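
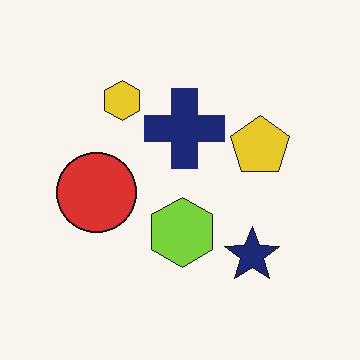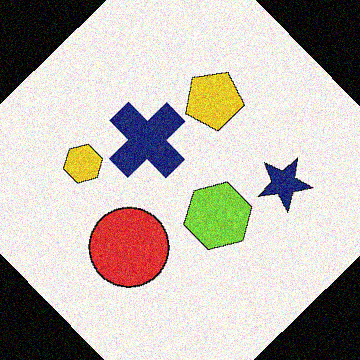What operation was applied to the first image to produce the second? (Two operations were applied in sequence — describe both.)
The transformation is: rotated counter-clockwise by a large amount — several tens of degrees, then degraded with visible gaussian noise.

Every shape is tilted by the same angle and the image corners show triangular fill wedges — a whole-image rotation by a non-right angle. Random speckle covers the whole image, including the flat background.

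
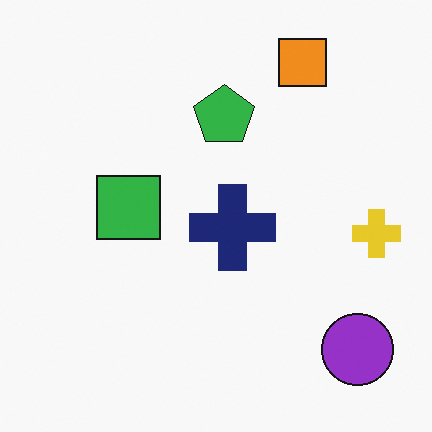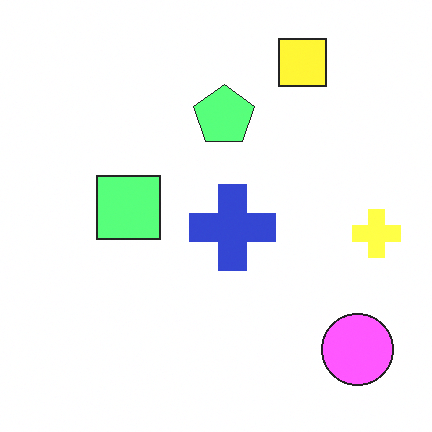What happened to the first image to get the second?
The image was substantially brightened.

Every pixel — background and shapes alike — is uniformly brightened.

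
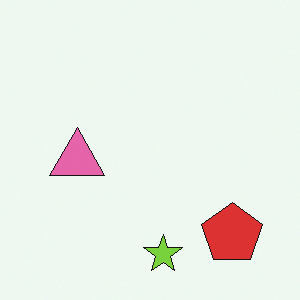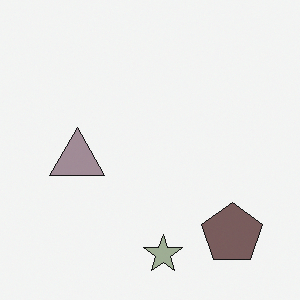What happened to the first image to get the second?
This is the original image heavily desaturated.

All colors are more muted and greyish — a global saturation change.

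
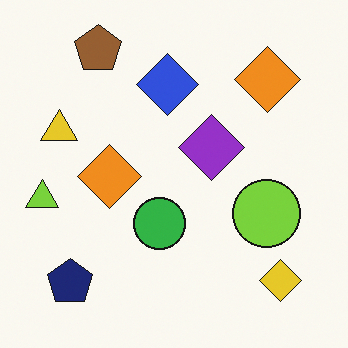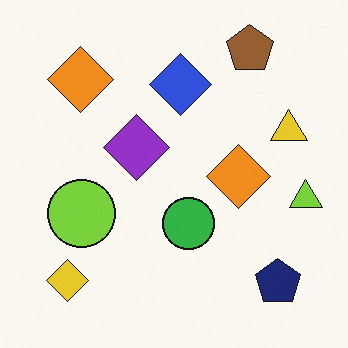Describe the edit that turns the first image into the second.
This is the original image flipped horizontally (left ↔ right).

The lime triangle is in the left of the first image and the right of the second — shapes on opposite sides of the vertical midline have swapped in a mirror flip.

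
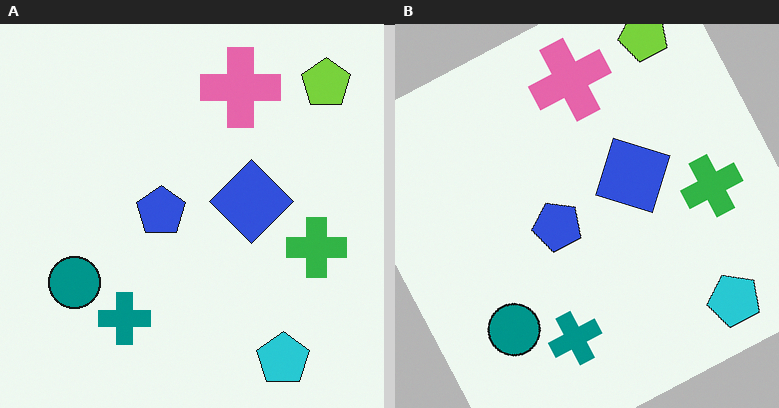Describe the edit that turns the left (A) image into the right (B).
The transformation is: rotated counter-clockwise by a clearly visible amount.

Every shape is tilted by the same angle and the image corners show triangular fill wedges — a whole-image rotation by a non-right angle.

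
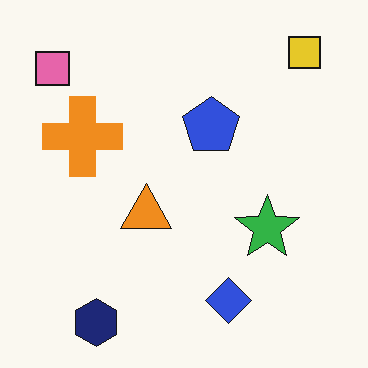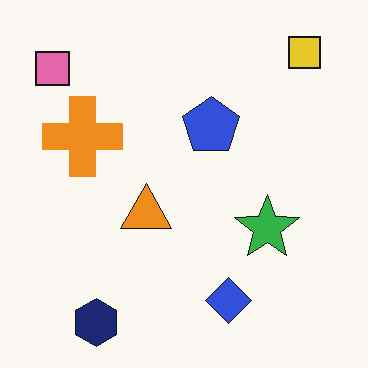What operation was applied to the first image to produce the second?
The transformation is: given moderate JPEG compression.

Blocky 8×8 compression artifacts appear around shape edges and the flat background shows ringing — characteristic JPEG degradation.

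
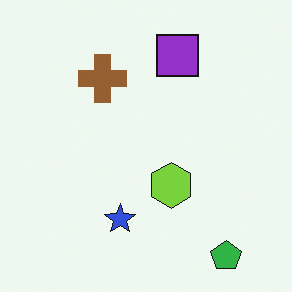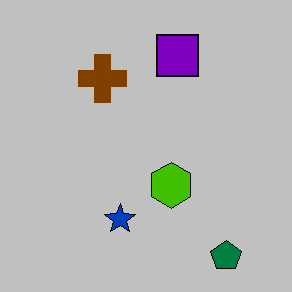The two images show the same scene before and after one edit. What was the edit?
The image was aggressively posterized.

Each flat color has snapped to a coarser quantized level — most visibly, the near-white background has dropped to a flat grey.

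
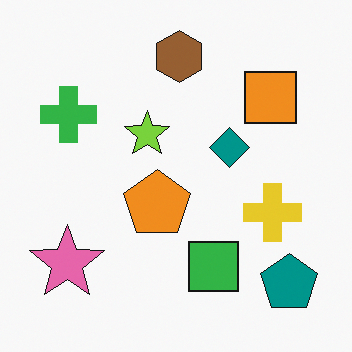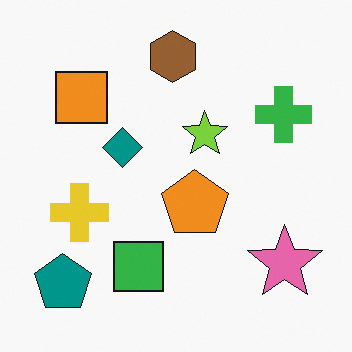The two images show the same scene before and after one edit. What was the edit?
It was flipped horizontally (left ↔ right).

The teal pentagon is in the bottom-right of the first image and the bottom-left of the second — shapes on opposite sides of the vertical midline have swapped in a mirror flip.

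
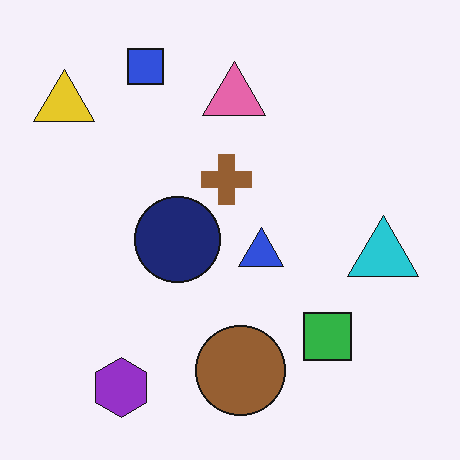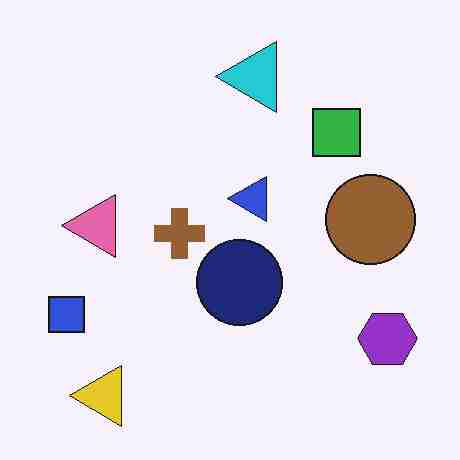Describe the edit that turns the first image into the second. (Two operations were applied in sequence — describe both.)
The image was rotated 90° counter-clockwise, then degraded with heavy JPEG compression.

The yellow triangle sits in the top-left of the first image and the bottom-left of the second — consistent with a whole-image 90° counter-clockwise rotation. Blocky 8×8 compression artifacts appear around shape edges and the flat background shows ringing — characteristic JPEG degradation.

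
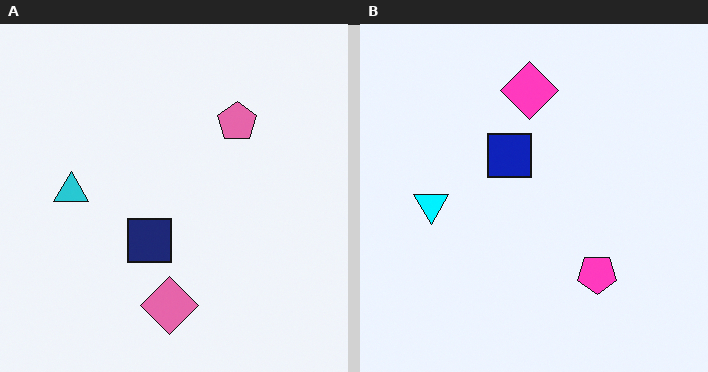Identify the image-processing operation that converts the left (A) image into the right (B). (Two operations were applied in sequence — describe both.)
The image was flipped vertically (top ↔ bottom), then heavily oversaturated.

The pink diamond is in the bottom of the left (A) image and the top of the right (B) — shapes on opposite sides of the horizontal midline have swapped in a mirror flip. All colors are more vivid — a global saturation change.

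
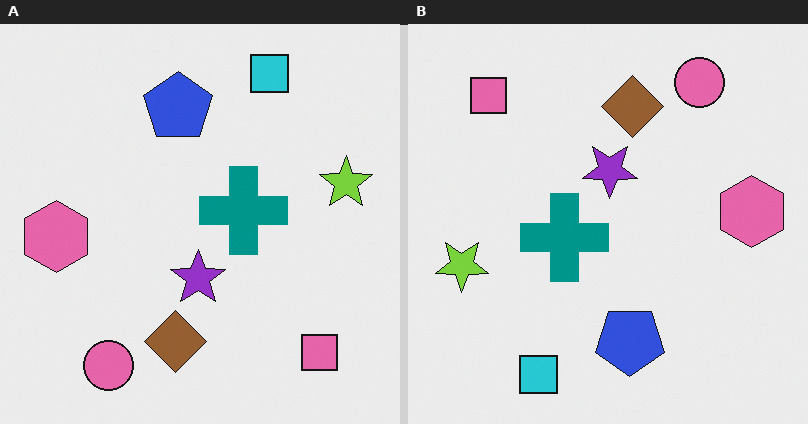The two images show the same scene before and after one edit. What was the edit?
It was rotated 180°.

The pink square sits in the bottom-right of the left (A) image and the top-left of the right (B) — consistent with a whole-image 180° rotation.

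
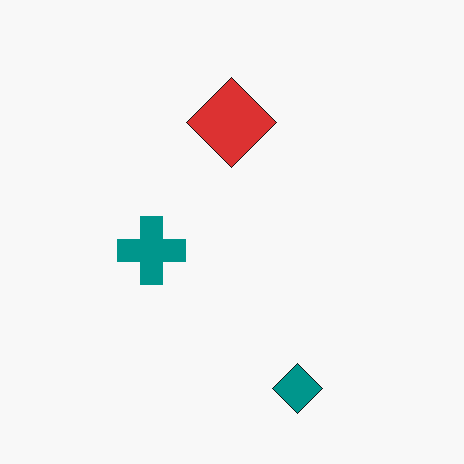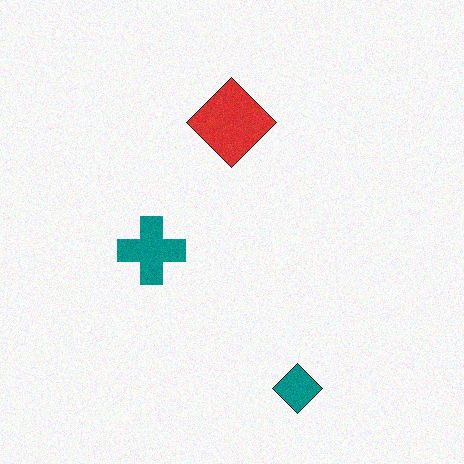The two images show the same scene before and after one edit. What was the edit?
The second image is the first degraded with subtle gaussian noise.

Random speckle covers the whole image, including the flat background.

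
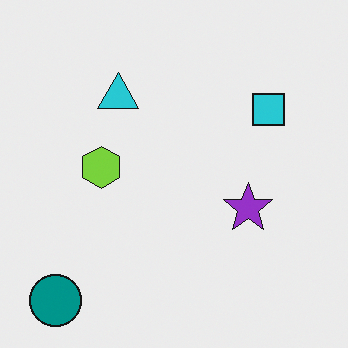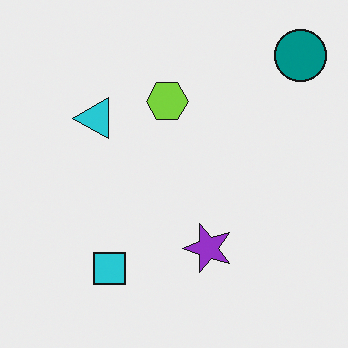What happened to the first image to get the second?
It was transposed (reflected across the top-left ↔ bottom-right diagonal).

Shapes have swapped their row and column positions — what was in the top-right is now in the bottom-left — a diagonal reflection.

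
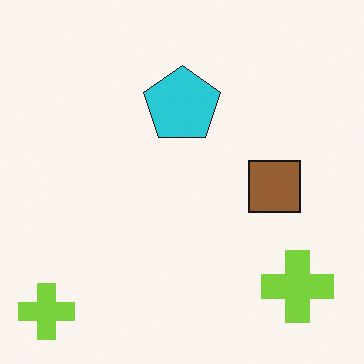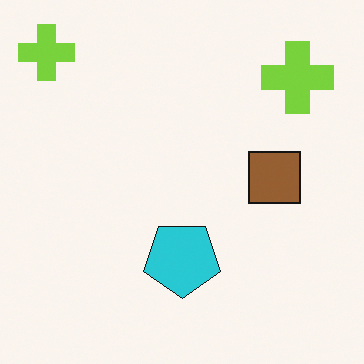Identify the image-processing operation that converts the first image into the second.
The second image is the first flipped vertically (top ↔ bottom).

The cyan pentagon is in the top of the first image and the bottom of the second — shapes on opposite sides of the horizontal midline have swapped in a mirror flip.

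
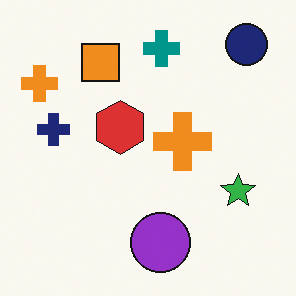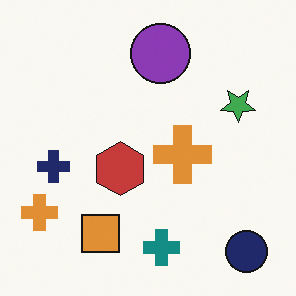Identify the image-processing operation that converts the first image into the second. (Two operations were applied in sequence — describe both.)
The image was flipped vertically (top ↔ bottom), then slightly desaturated.

The navy circle is in the top-right of the first image and the bottom-right of the second — shapes on opposite sides of the horizontal midline have swapped in a mirror flip. All colors are more muted and greyish — a global saturation change.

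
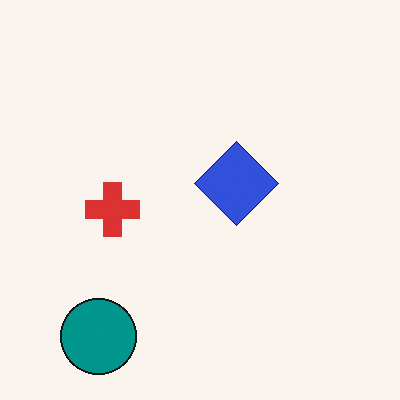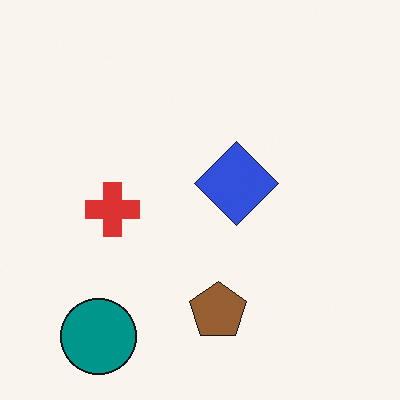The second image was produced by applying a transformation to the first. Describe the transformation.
The image was overlaid with an additional brown pentagon.

A brown pentagon appears in the second image that is absent from the first.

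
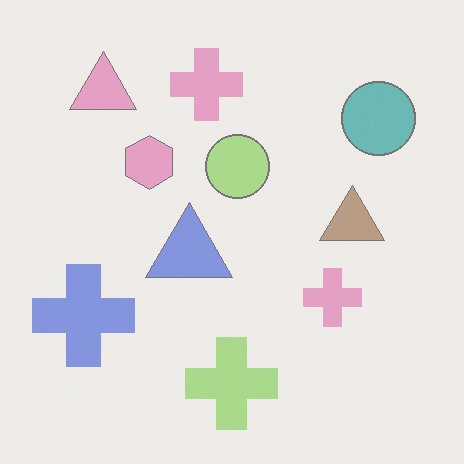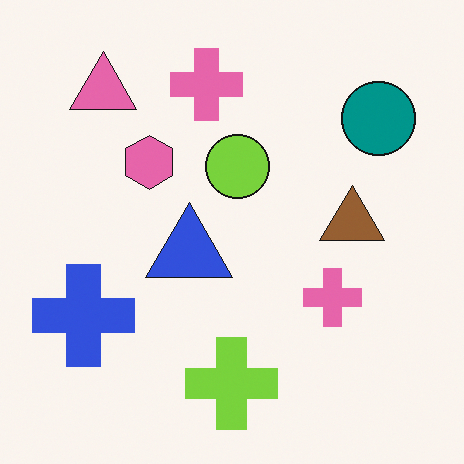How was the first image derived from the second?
Washed out (contrast reduced).

Tones are pushed toward mid-grey across the whole image — a global contrast change.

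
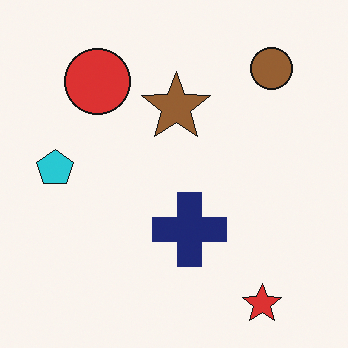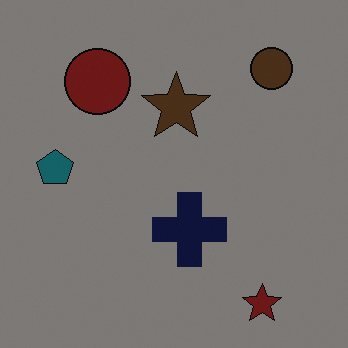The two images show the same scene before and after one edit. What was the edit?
It was substantially darkened.

Every pixel — background and shapes alike — is uniformly darkened.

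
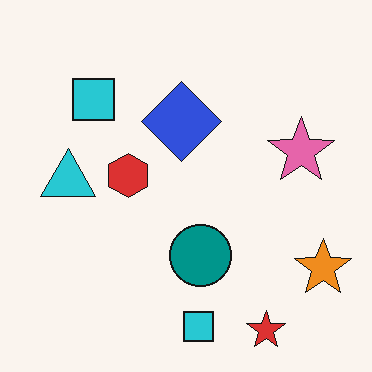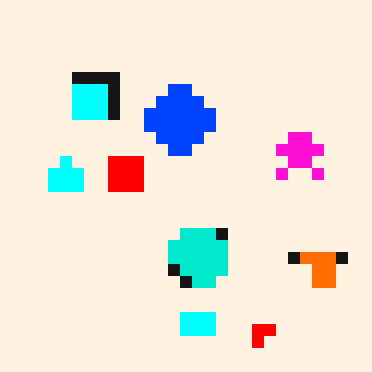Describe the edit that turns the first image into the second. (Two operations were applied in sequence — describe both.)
The transformation is: made much more vivid (saturation change), then coarsely pixelated.

All colors are more vivid — a global saturation change. Shapes are reduced to large square blocks; fine edges and outlines are lost — a downscale-then-upscale (mosaic) effect.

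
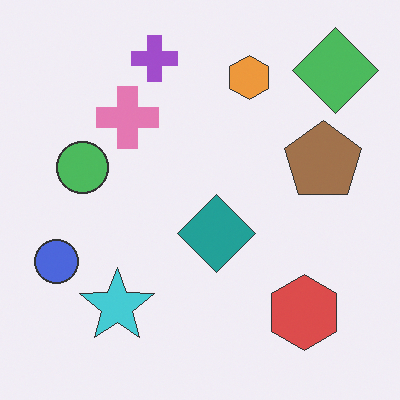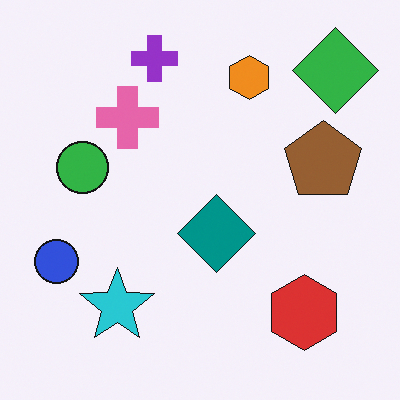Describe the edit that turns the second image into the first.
It was given slightly reduced contrast.

Tones are pushed toward mid-grey across the whole image — a global contrast change.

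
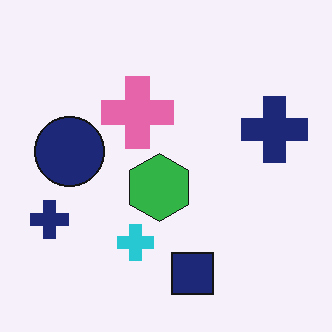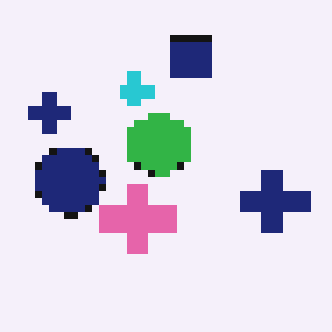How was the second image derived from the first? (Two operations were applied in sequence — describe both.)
This is the original image flipped vertically (top ↔ bottom), then pixelated into visible square blocks.

The navy square is in the bottom of the first image and the top of the second — shapes on opposite sides of the horizontal midline have swapped in a mirror flip. Shapes are reduced to large square blocks; fine edges and outlines are lost — a downscale-then-upscale (mosaic) effect.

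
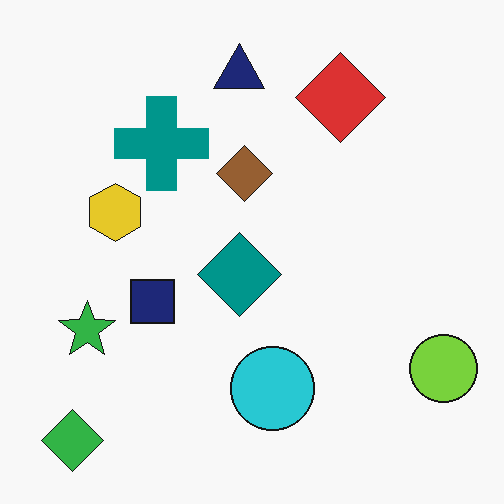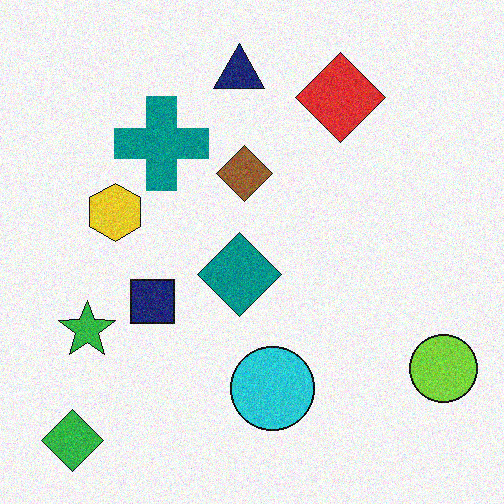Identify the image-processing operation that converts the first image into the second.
The second image is the first degraded with visible gaussian noise.

Random speckle covers the whole image, including the flat background.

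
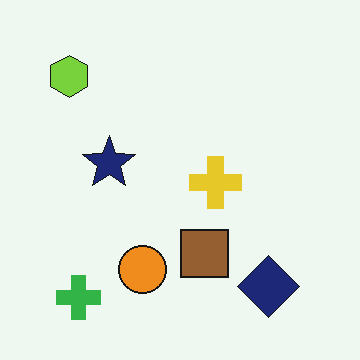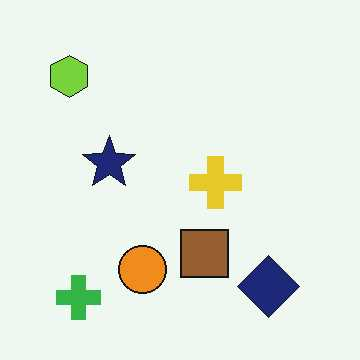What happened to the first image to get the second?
The second image is the first JPEG-compressed with visible artifacts.

Blocky 8×8 compression artifacts appear around shape edges and the flat background shows ringing — characteristic JPEG degradation.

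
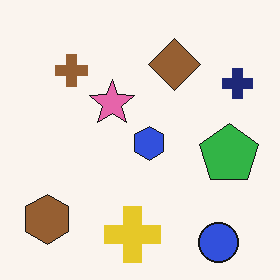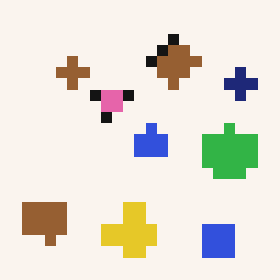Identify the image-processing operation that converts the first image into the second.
Coarsely pixelated.

Shapes are reduced to large square blocks; fine edges and outlines are lost — a downscale-then-upscale (mosaic) effect.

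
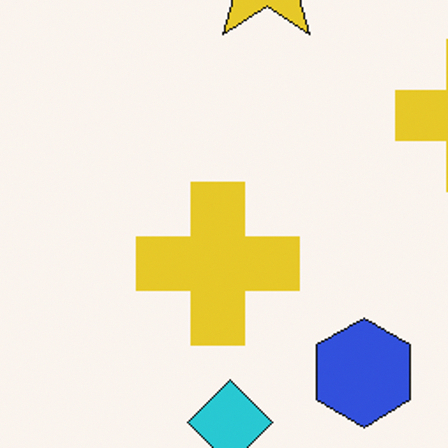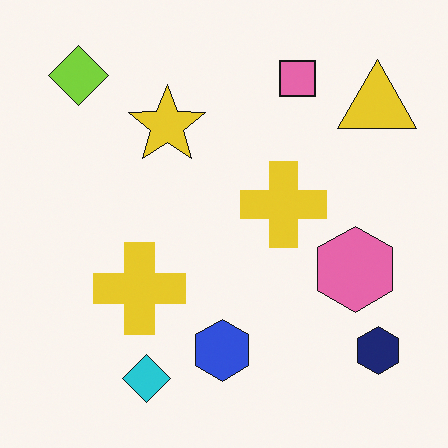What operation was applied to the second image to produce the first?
This is the original image cropped to a noticeably smaller region and rescaled.

The visible shapes are larger and the field of view is narrower; shapes near the original edges may be partly or wholly outside the frame — a crop-and-rescale.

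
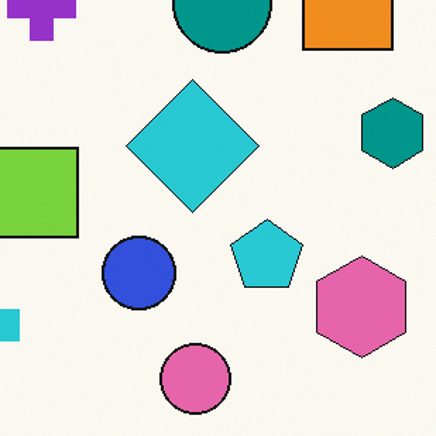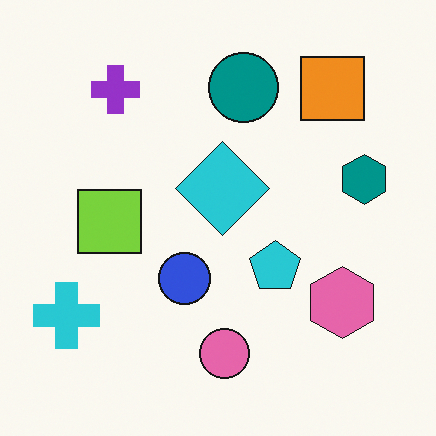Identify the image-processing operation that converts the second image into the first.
This is the original image cropped to a modestly smaller region and rescaled.

The visible shapes are larger and the field of view is narrower; shapes near the original edges may be partly or wholly outside the frame — a crop-and-rescale.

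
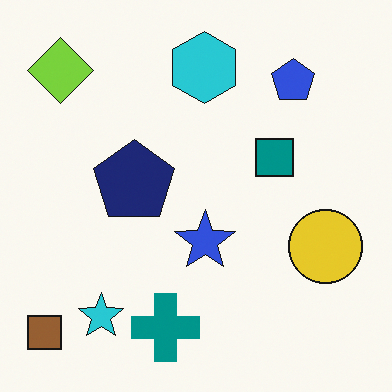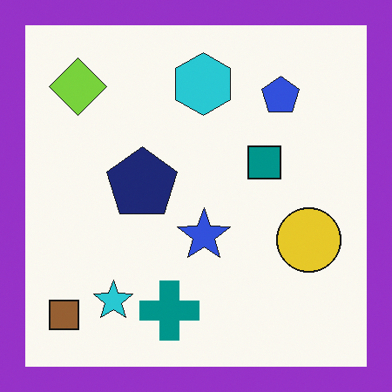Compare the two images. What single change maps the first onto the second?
Framed with a purple border.

A solid purple frame runs around the edge of the second image, with the content slightly shrunk inside it.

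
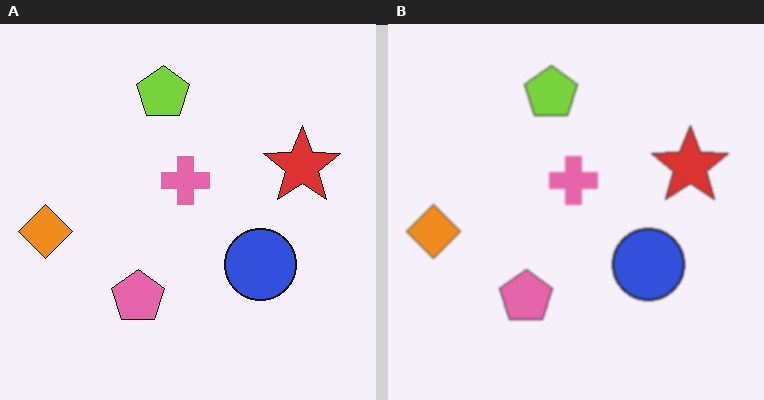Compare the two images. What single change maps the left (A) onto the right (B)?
It was lightly blurred.

Shape edges and outlines are uniformly softened across the whole image.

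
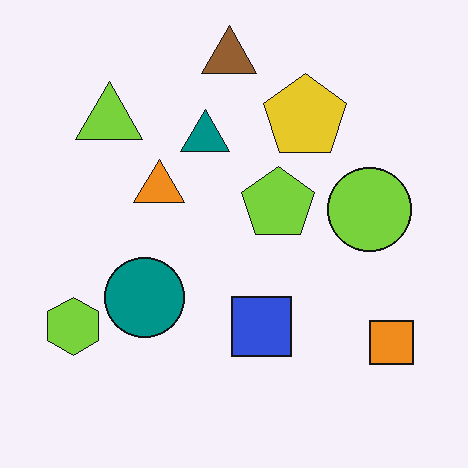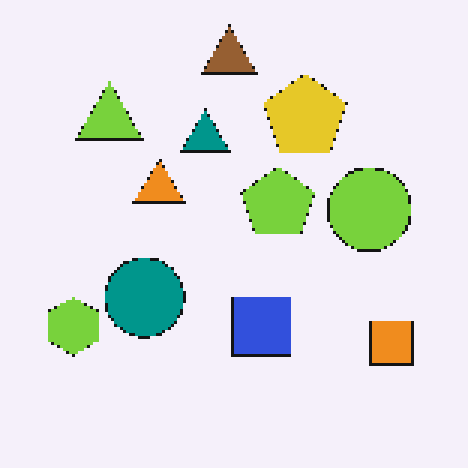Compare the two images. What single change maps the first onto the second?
Mildly pixelated.

Shapes are reduced to large square blocks; fine edges and outlines are lost — a downscale-then-upscale (mosaic) effect.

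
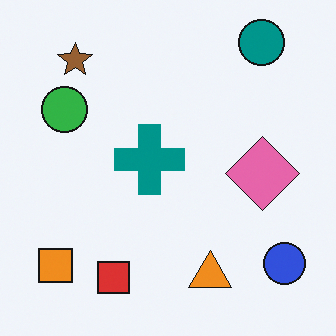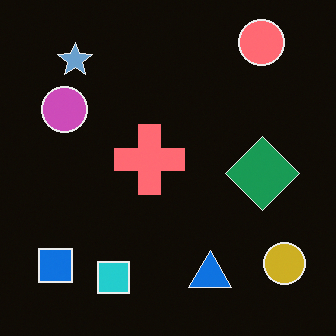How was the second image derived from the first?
This is the original image color-inverted (negative).

The light background has become dark and every shape's color is its complement — a photographic negative.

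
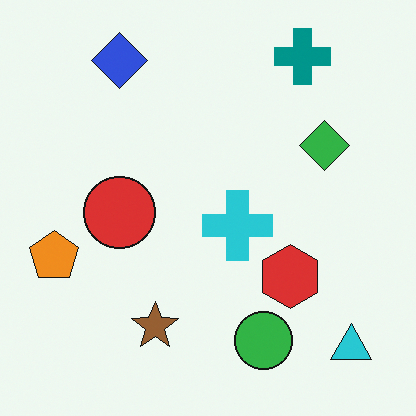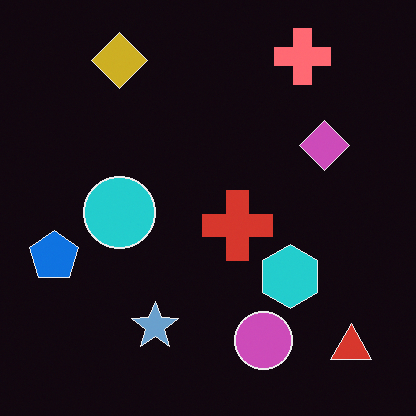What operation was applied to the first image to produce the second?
This is the original image color-inverted (negative).

The light background has become dark and every shape's color is its complement — a photographic negative.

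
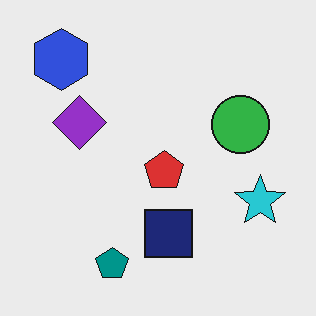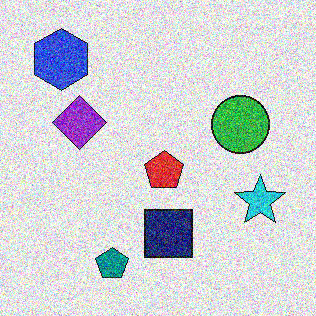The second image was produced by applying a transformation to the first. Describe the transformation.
The second image is the first degraded with strong gaussian noise.

Random speckle covers the whole image, including the flat background.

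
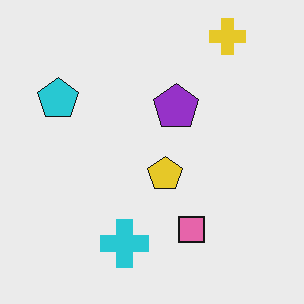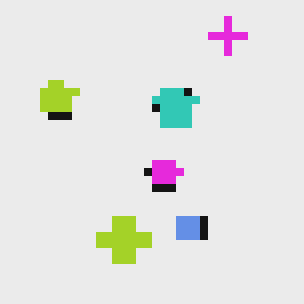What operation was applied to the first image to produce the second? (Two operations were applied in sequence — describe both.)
It was hue-shifted through roughly half the color wheel, then moderately pixelated.

Every shape's color has rotated by the same amount around the hue wheel — a uniform hue shift. Shapes are reduced to large square blocks; fine edges and outlines are lost — a downscale-then-upscale (mosaic) effect.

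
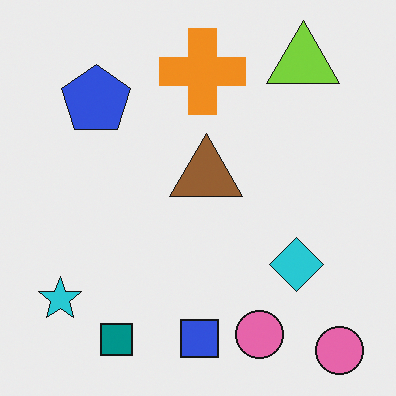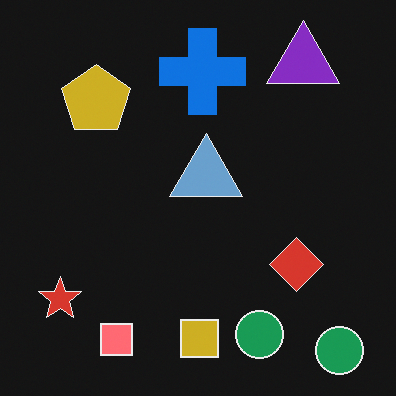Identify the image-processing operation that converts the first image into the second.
The image was color-inverted (negative).

The light background has become dark and every shape's color is its complement — a photographic negative.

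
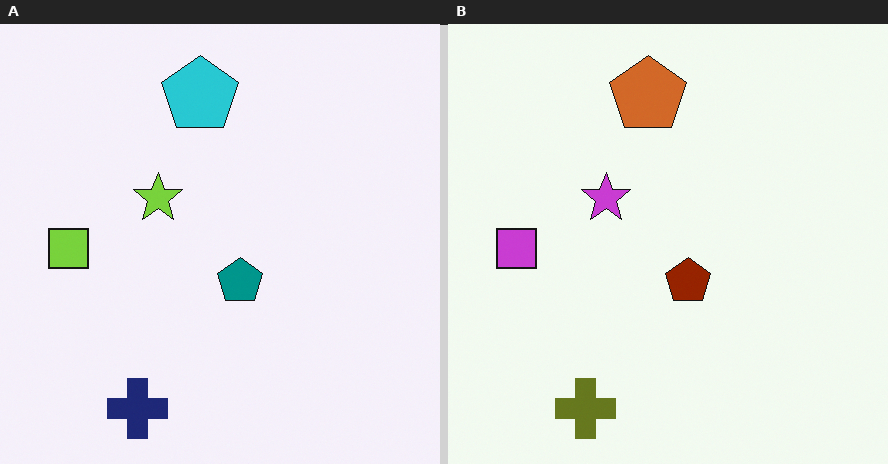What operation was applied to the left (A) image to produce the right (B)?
It was hue-shifted by a large amount.

Every shape's color has rotated by the same amount around the hue wheel — a uniform hue shift.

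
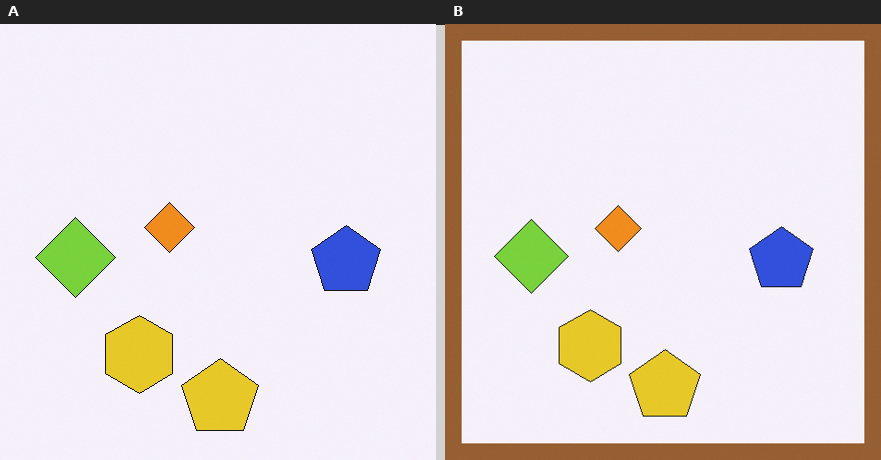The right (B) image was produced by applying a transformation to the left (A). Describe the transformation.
The image was framed with a brown border.

A solid brown frame runs around the edge of the right (B) image, with the content slightly shrunk inside it.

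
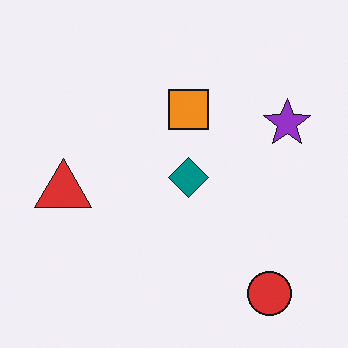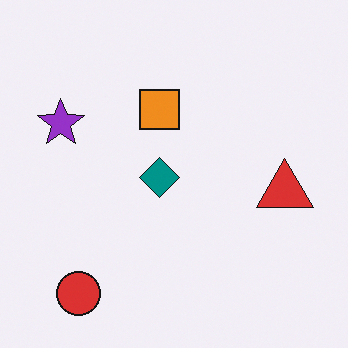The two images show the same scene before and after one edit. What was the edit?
The transformation is: flipped horizontally (left ↔ right).

The purple star is in the right of the first image and the left of the second — shapes on opposite sides of the vertical midline have swapped in a mirror flip.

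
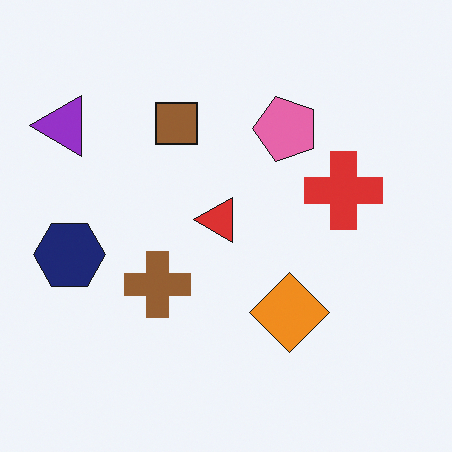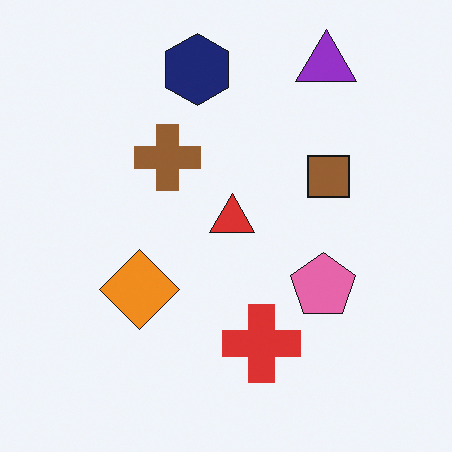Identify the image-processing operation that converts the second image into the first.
The image was rotated 90° counter-clockwise.

The purple triangle sits in the top-right of the second image and the top-left of the first — consistent with a whole-image 90° counter-clockwise rotation.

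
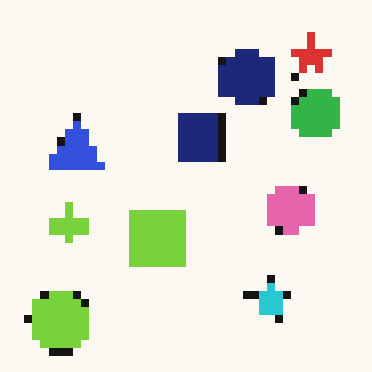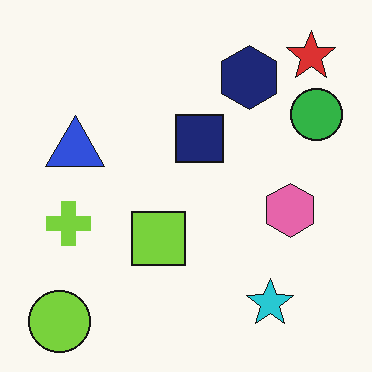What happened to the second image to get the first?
It was pixelated into visible square blocks.

Shapes are reduced to large square blocks; fine edges and outlines are lost — a downscale-then-upscale (mosaic) effect.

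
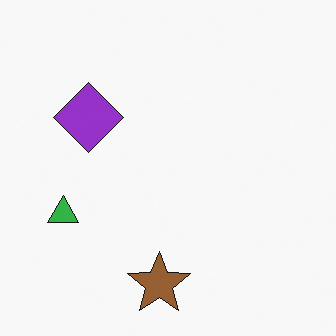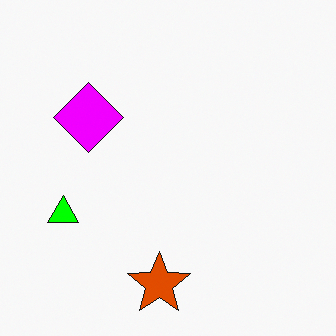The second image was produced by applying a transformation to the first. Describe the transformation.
This is the original image heavily oversaturated.

All colors are more vivid — a global saturation change.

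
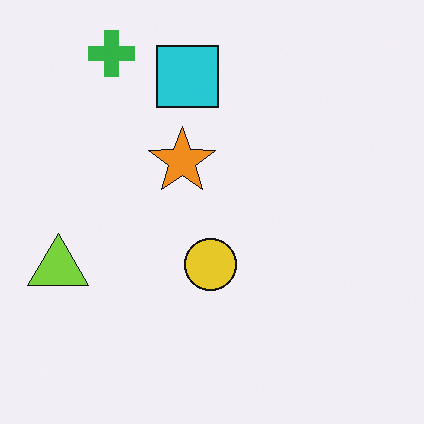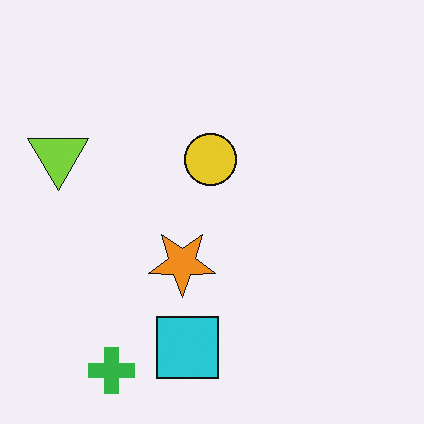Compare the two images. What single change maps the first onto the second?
The second image is the first flipped vertically (top ↔ bottom).

The green cross is in the top-left of the first image and the bottom-left of the second — shapes on opposite sides of the horizontal midline have swapped in a mirror flip.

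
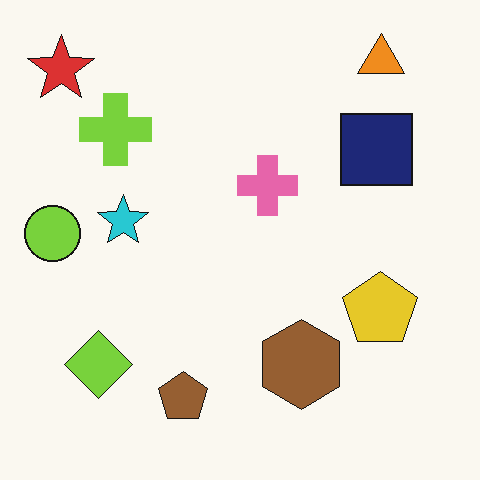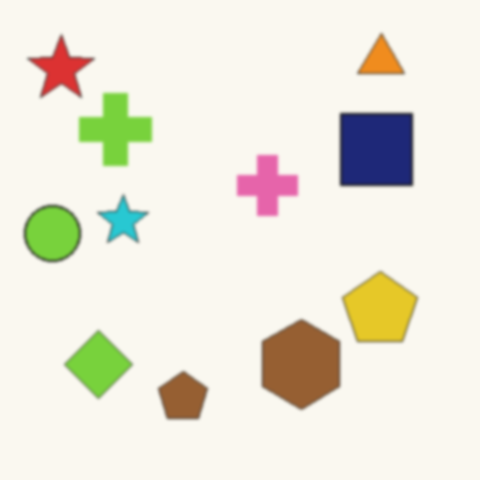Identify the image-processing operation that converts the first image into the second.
The image was given a subtle gaussian blur.

Shape edges and outlines are uniformly softened across the whole image.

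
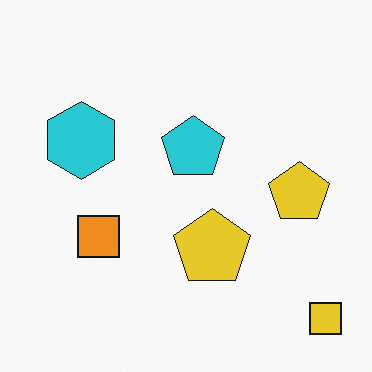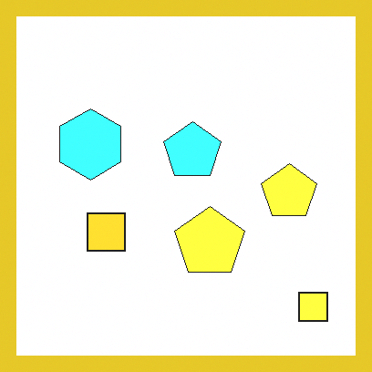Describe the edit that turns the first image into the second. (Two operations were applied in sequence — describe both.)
The second image is the first substantially brightened, then framed with a yellow border.

Every pixel — background and shapes alike — is uniformly brightened. A solid yellow frame runs around the edge of the second image, with the content slightly shrunk inside it.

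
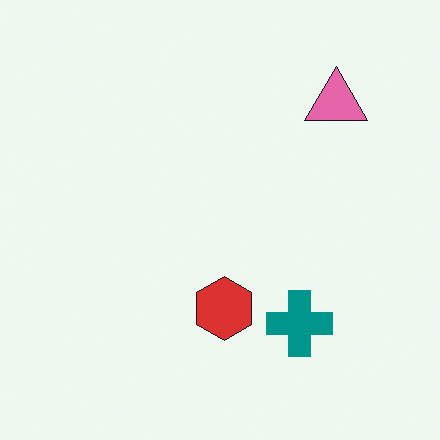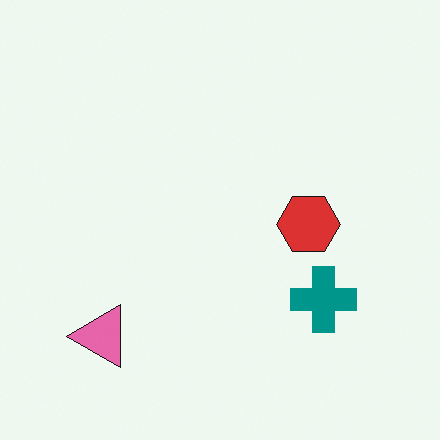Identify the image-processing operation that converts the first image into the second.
The image was transposed (reflected across the top-left ↔ bottom-right diagonal).

Shapes have swapped their row and column positions — what was in the top-right is now in the bottom-left — a diagonal reflection.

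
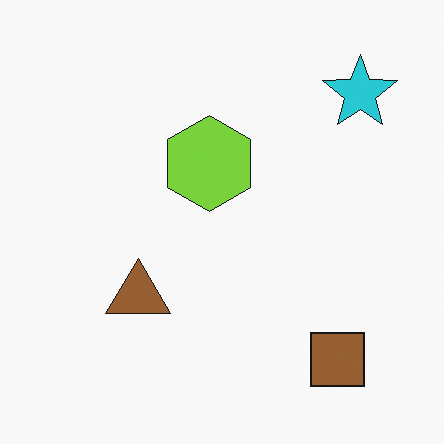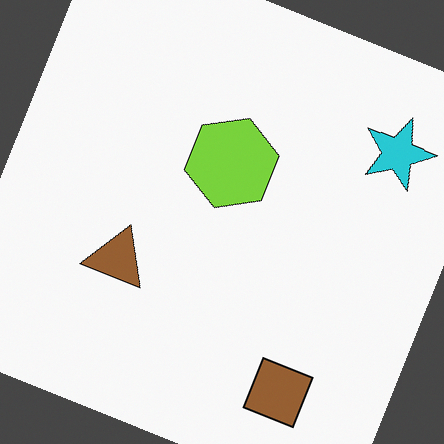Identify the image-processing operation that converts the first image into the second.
It was rotated clockwise by a clearly visible amount.

Every shape is tilted by the same angle and the image corners show triangular fill wedges — a whole-image rotation by a non-right angle.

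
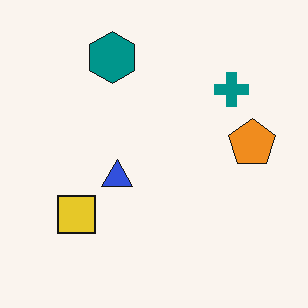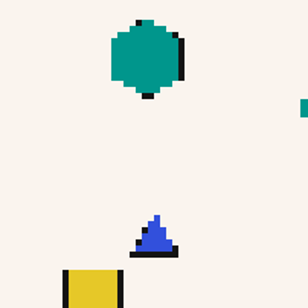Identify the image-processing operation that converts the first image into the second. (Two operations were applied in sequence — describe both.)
Lightly pixelated (a mild mosaic effect), then cropped to a modestly smaller region and rescaled.

Shapes are reduced to large square blocks; fine edges and outlines are lost — a downscale-then-upscale (mosaic) effect. The visible shapes are larger and the field of view is narrower; shapes near the original edges may be partly or wholly outside the frame — a crop-and-rescale.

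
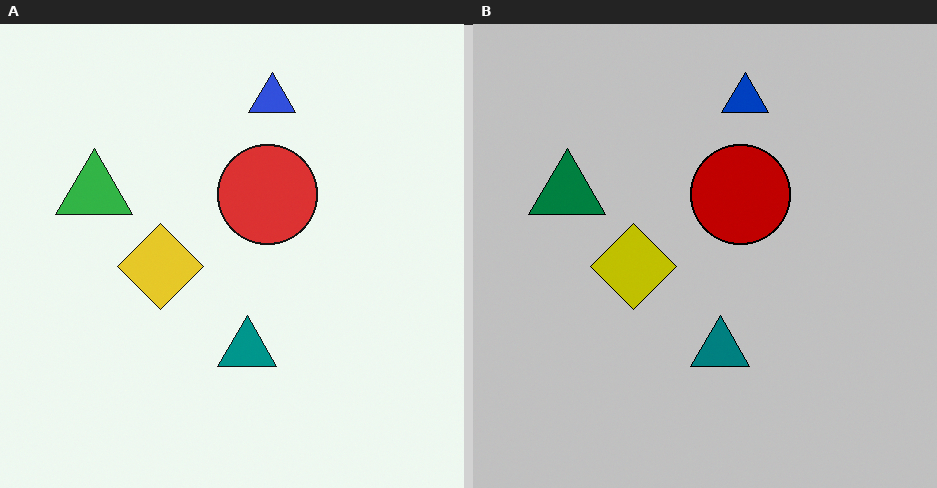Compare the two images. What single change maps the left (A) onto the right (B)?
It was heavily posterized to just a handful of flat colors.

Each flat color has snapped to a coarser quantized level — most visibly, the near-white background has dropped to a flat grey.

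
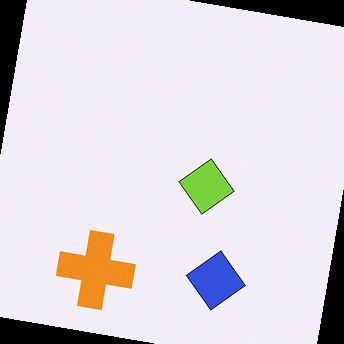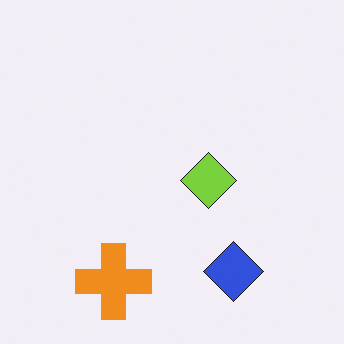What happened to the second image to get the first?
The first image is the second rotated clockwise by a small amount.

Every shape is tilted by the same angle and the image corners show triangular fill wedges — a whole-image rotation by a non-right angle.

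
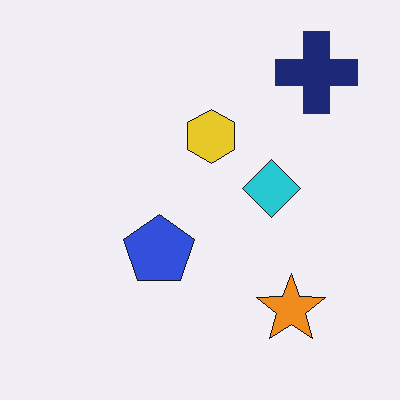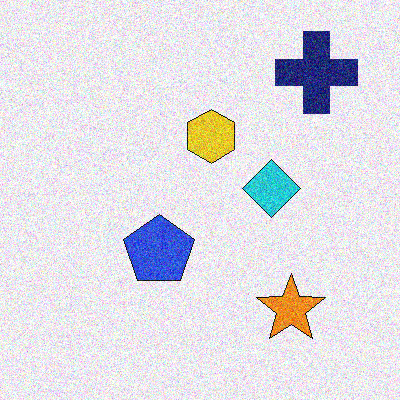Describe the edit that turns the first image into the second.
The transformation is: degraded with visible gaussian noise.

Random speckle covers the whole image, including the flat background.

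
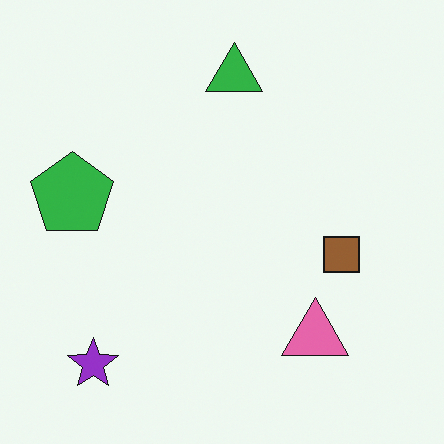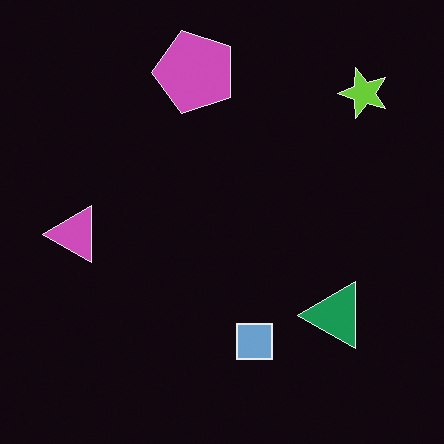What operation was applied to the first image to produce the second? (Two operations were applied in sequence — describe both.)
The transformation is: color-inverted (negative), then transposed (reflected across the top-left ↔ bottom-right diagonal).

The light background has become dark and every shape's color is its complement — a photographic negative. Shapes have swapped their row and column positions — what was in the top-right is now in the bottom-left — a diagonal reflection.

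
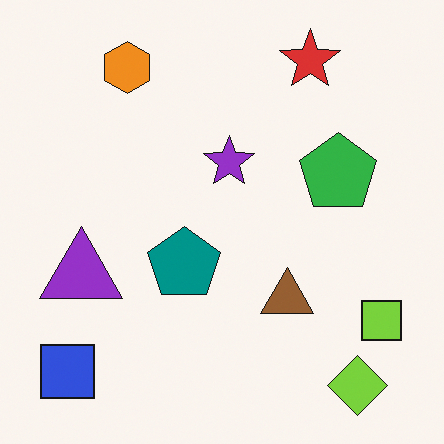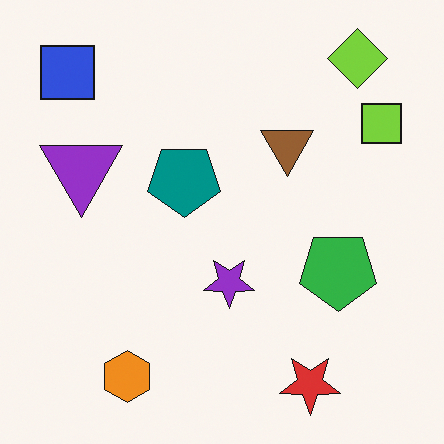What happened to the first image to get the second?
The image was flipped vertically (top ↔ bottom).

The lime diamond is in the bottom-right of the first image and the top-right of the second — shapes on opposite sides of the horizontal midline have swapped in a mirror flip.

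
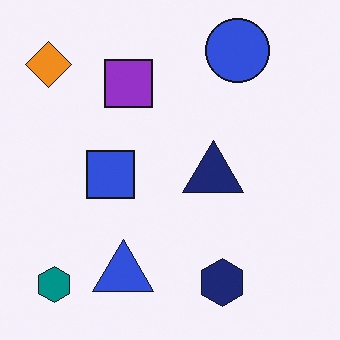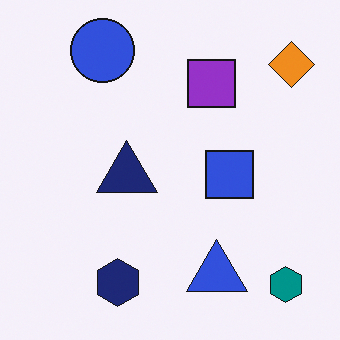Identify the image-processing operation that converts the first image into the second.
The transformation is: flipped horizontally (left ↔ right).

The orange diamond is in the top-left of the first image and the top-right of the second — shapes on opposite sides of the vertical midline have swapped in a mirror flip.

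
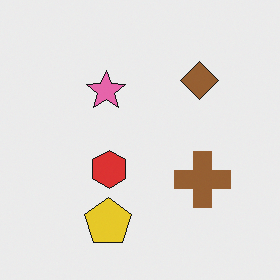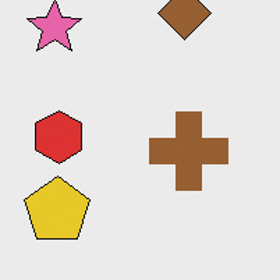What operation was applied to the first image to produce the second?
Cropped to a modestly smaller region and rescaled.

The visible shapes are larger and the field of view is narrower; shapes near the original edges may be partly or wholly outside the frame — a crop-and-rescale.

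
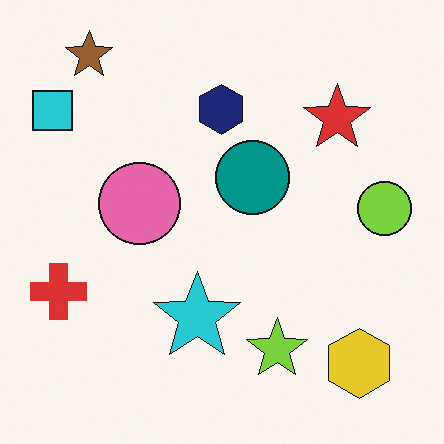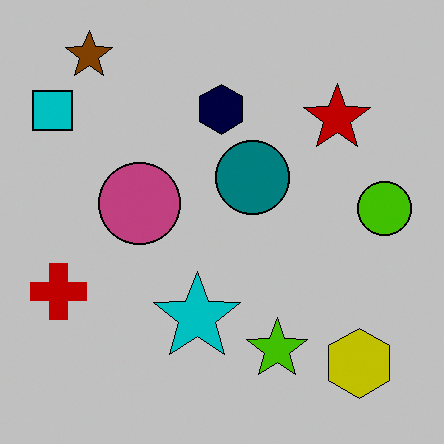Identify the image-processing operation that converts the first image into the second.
The second image is the first heavily posterized to just a handful of flat colors.

Each flat color has snapped to a coarser quantized level — most visibly, the near-white background has dropped to a flat grey.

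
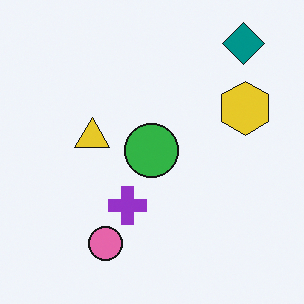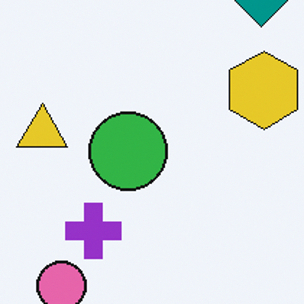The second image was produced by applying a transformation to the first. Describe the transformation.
Cropped to a modestly smaller region and rescaled.

The visible shapes are larger and the field of view is narrower; shapes near the original edges may be partly or wholly outside the frame — a crop-and-rescale.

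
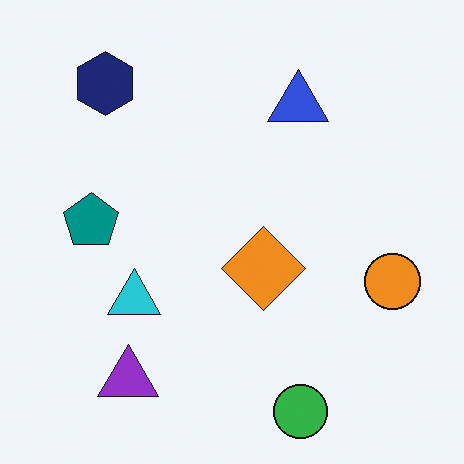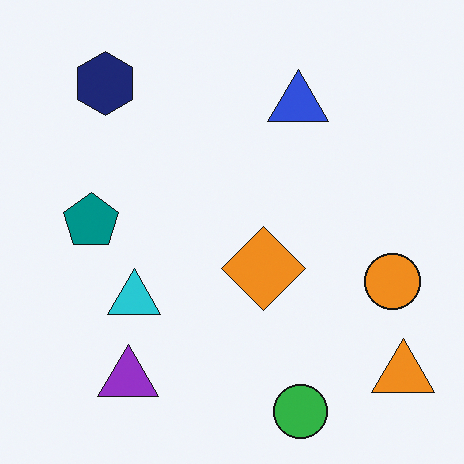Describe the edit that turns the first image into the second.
The transformation is: overlaid with an additional orange triangle.

An orange triangle appears in the second image that is absent from the first.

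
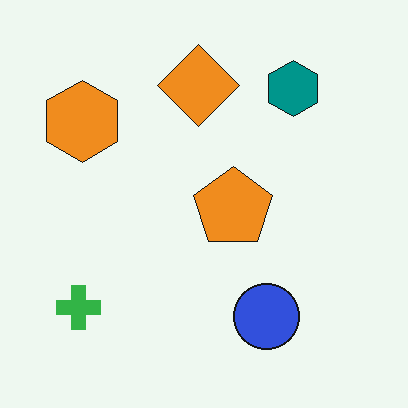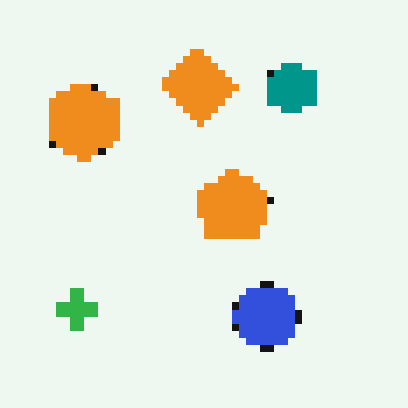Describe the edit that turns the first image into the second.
It was moderately pixelated.

Shapes are reduced to large square blocks; fine edges and outlines are lost — a downscale-then-upscale (mosaic) effect.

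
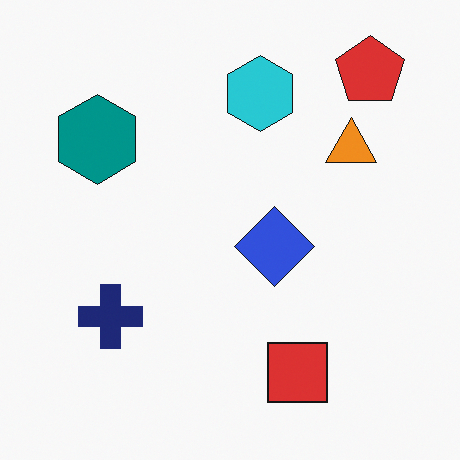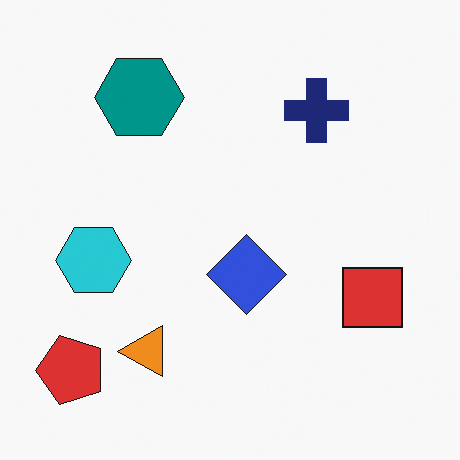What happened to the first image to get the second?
The image was transposed (reflected across the top-left ↔ bottom-right diagonal).

Shapes have swapped their row and column positions — what was in the top-right is now in the bottom-left — a diagonal reflection.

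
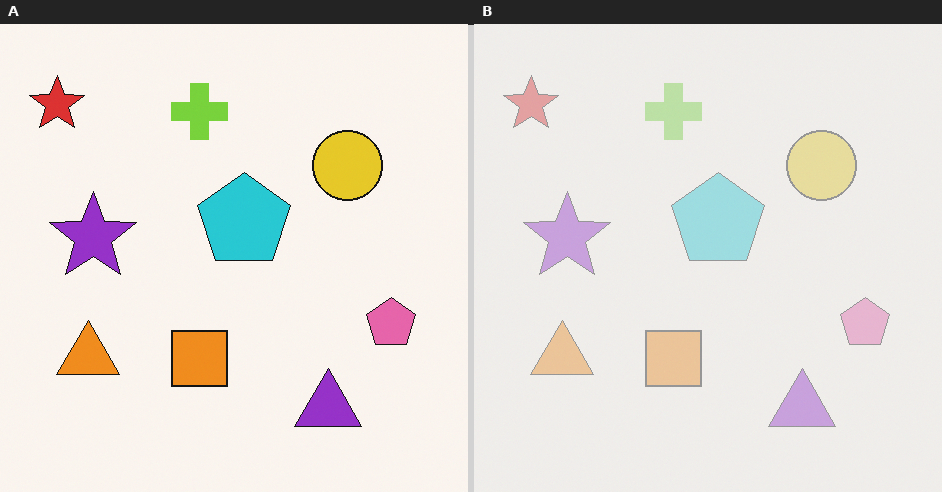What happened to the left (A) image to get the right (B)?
The right (B) image is the left (A) given much lower contrast.

Tones are pushed toward mid-grey across the whole image — a global contrast change.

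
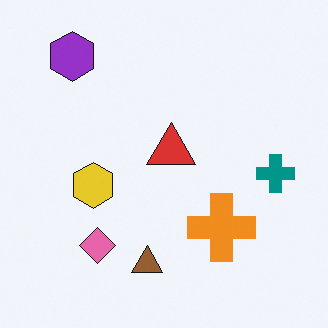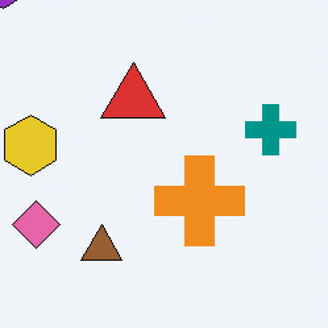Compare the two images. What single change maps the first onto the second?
The second image is the first cropped slightly and scaled back up.

The visible shapes are larger and the field of view is narrower; shapes near the original edges may be partly or wholly outside the frame — a crop-and-rescale.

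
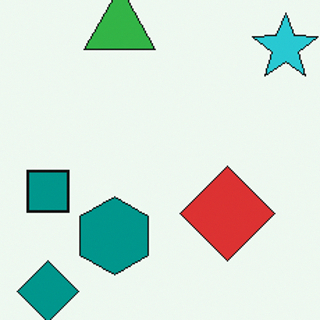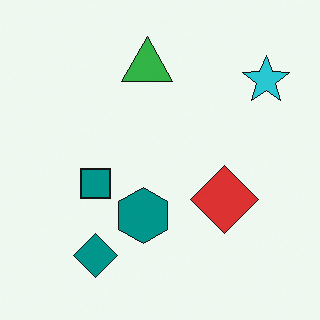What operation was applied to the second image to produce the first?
The image was cropped to a modestly smaller region and rescaled.

The visible shapes are larger and the field of view is narrower; shapes near the original edges may be partly or wholly outside the frame — a crop-and-rescale.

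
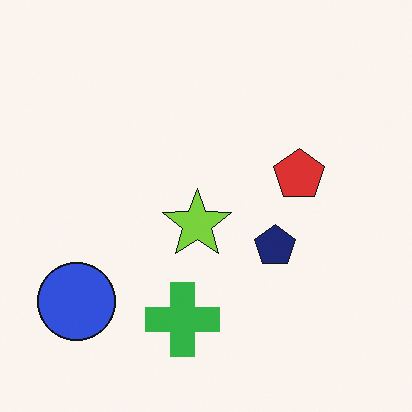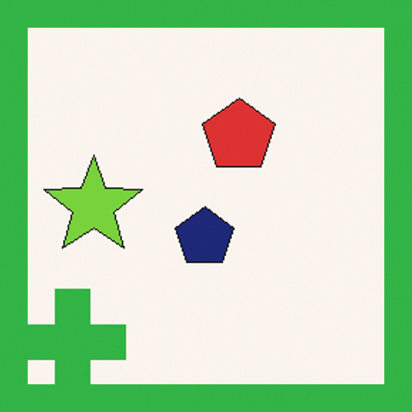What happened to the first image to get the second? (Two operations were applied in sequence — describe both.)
The second image is the first cropped to a noticeably smaller region and rescaled, then framed with a green border.

The visible shapes are larger and the field of view is narrower; shapes near the original edges may be partly or wholly outside the frame — a crop-and-rescale. A solid green frame runs around the edge of the second image, with the content slightly shrunk inside it.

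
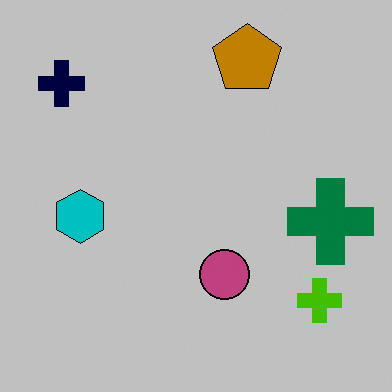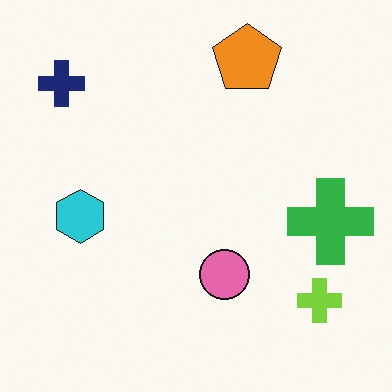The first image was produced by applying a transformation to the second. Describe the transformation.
The first image is the second heavily posterized to just a handful of flat colors.

Each flat color has snapped to a coarser quantized level — most visibly, the near-white background has dropped to a flat grey.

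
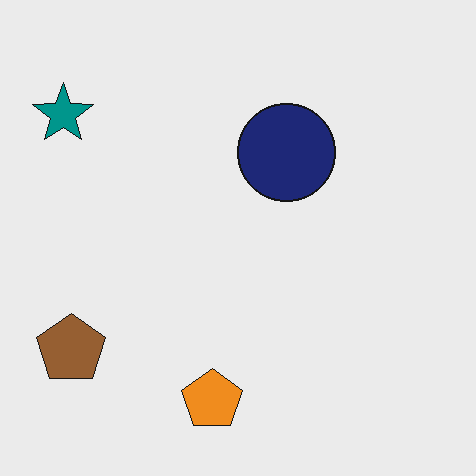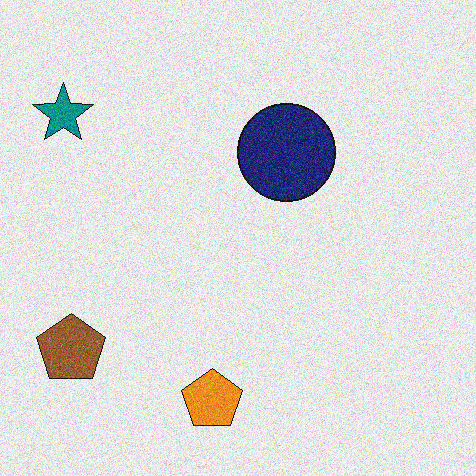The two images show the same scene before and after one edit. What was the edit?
The transformation is: degraded with visible gaussian noise.

Random speckle covers the whole image, including the flat background.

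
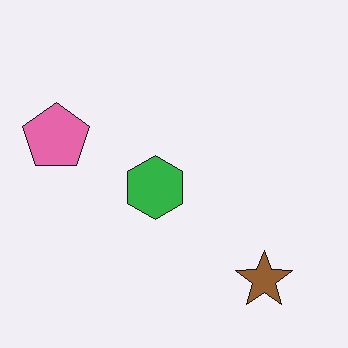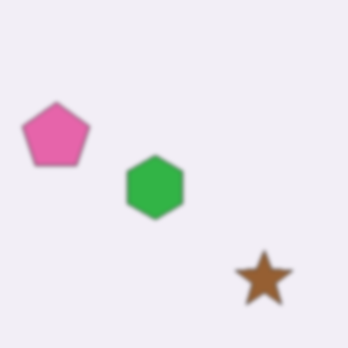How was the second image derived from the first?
The transformation is: slightly softened.

Shape edges and outlines are uniformly softened across the whole image.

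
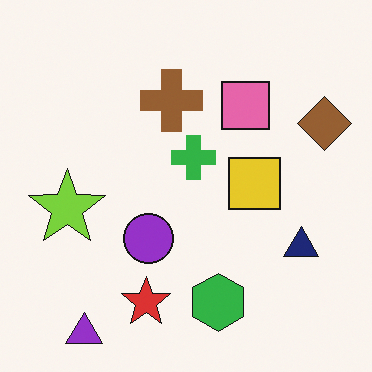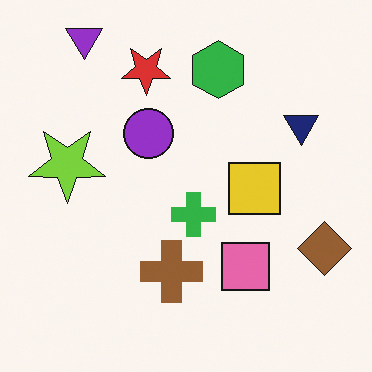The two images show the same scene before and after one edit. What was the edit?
The second image is the first flipped vertically (top ↔ bottom).

The purple triangle is in the bottom-left of the first image and the top-left of the second — shapes on opposite sides of the horizontal midline have swapped in a mirror flip.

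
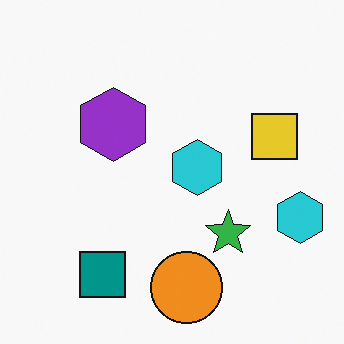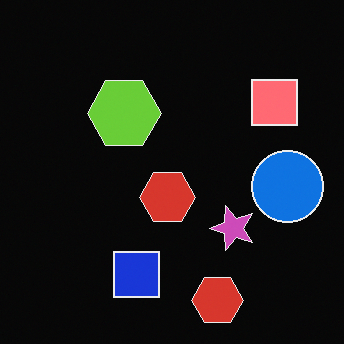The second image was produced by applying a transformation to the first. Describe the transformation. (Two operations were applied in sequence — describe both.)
Color-inverted (negative), then transposed (reflected across the top-left ↔ bottom-right diagonal).

The light background has become dark and every shape's color is its complement — a photographic negative. Shapes have swapped their row and column positions — what was in the top-right is now in the bottom-left — a diagonal reflection.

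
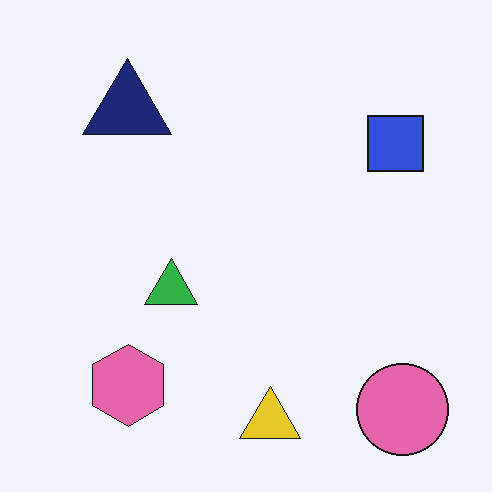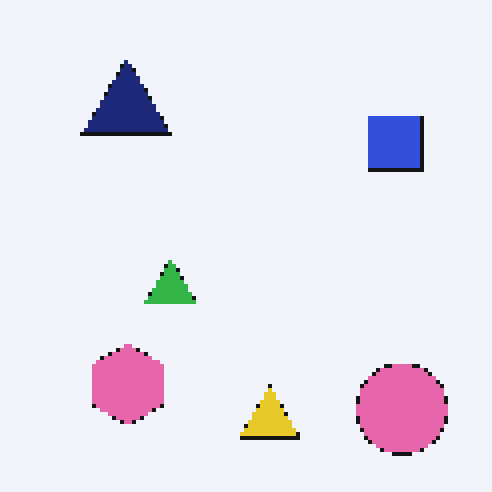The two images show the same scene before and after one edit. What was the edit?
Lightly pixelated (a mild mosaic effect).

Shapes are reduced to large square blocks; fine edges and outlines are lost — a downscale-then-upscale (mosaic) effect.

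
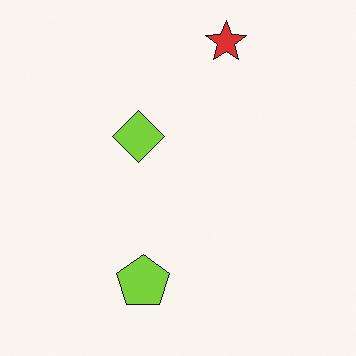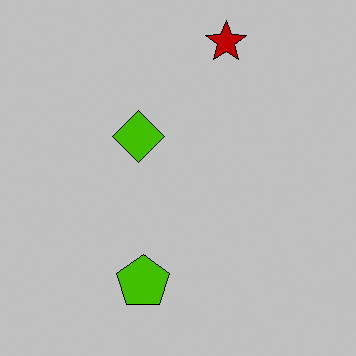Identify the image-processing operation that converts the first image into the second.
The second image is the first heavily posterized to just a handful of flat colors.

Each flat color has snapped to a coarser quantized level — most visibly, the near-white background has dropped to a flat grey.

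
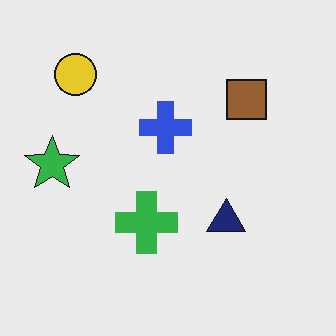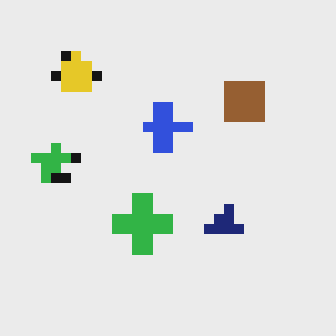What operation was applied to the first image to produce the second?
The image was heavily pixelated into large blocks.

Shapes are reduced to large square blocks; fine edges and outlines are lost — a downscale-then-upscale (mosaic) effect.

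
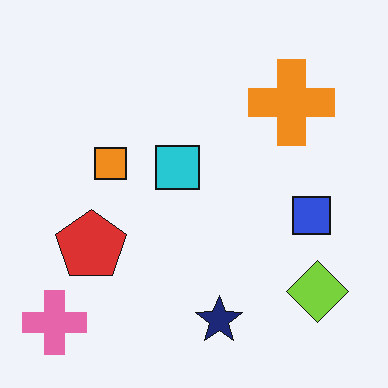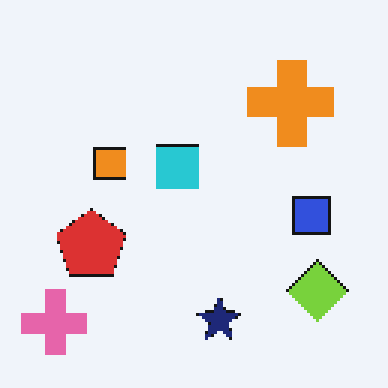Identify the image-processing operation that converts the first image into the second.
The transformation is: lightly pixelated (a mild mosaic effect).

Shapes are reduced to large square blocks; fine edges and outlines are lost — a downscale-then-upscale (mosaic) effect.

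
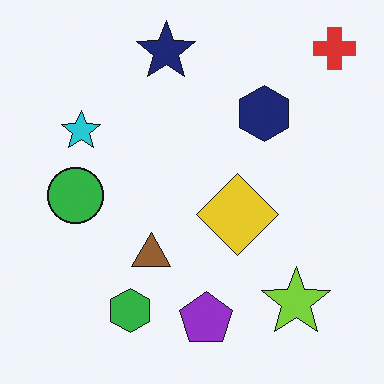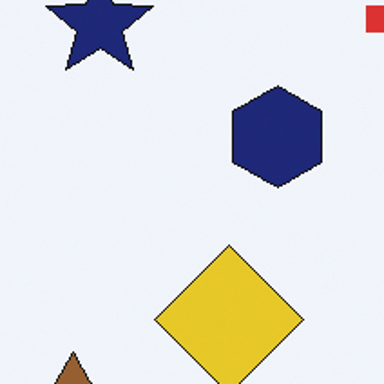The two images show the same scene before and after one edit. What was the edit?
The image was cropped to a noticeably smaller region and rescaled.

The visible shapes are larger and the field of view is narrower; shapes near the original edges may be partly or wholly outside the frame — a crop-and-rescale.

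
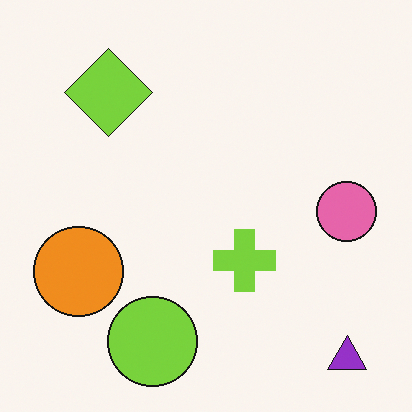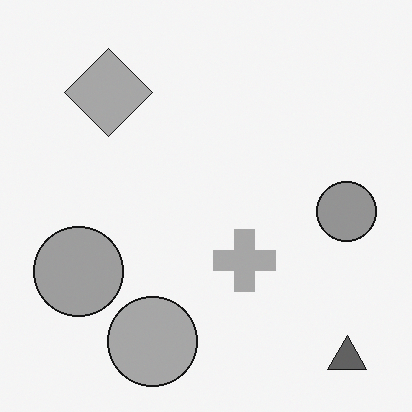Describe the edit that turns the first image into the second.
The transformation is: converted to grayscale.

All color is removed — every shape is now a shade of grey.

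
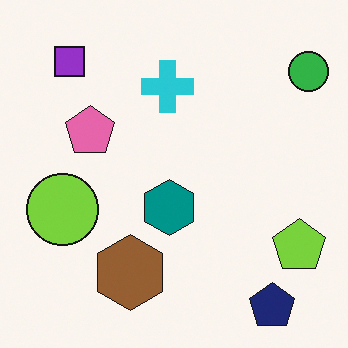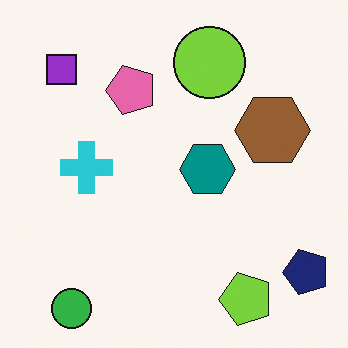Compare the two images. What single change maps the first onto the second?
This is the original image transposed (reflected across the top-left ↔ bottom-right diagonal).

Shapes have swapped their row and column positions — what was in the top-right is now in the bottom-left — a diagonal reflection.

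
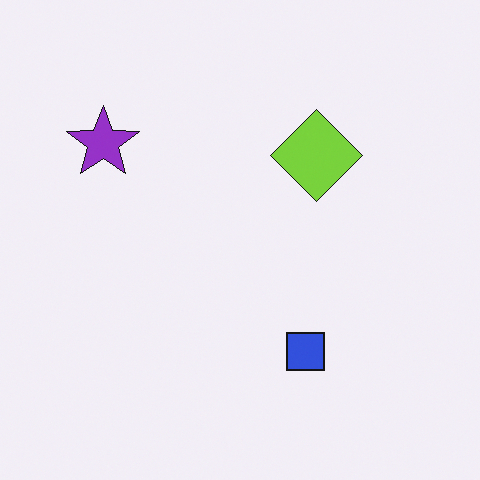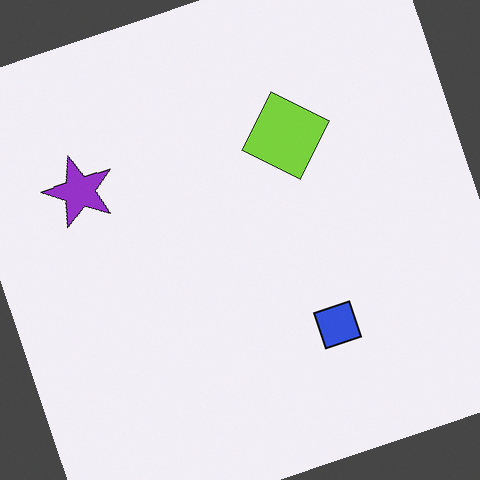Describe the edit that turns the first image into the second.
The image was rotated counter-clockwise by a moderate amount.

Every shape is tilted by the same angle and the image corners show triangular fill wedges — a whole-image rotation by a non-right angle.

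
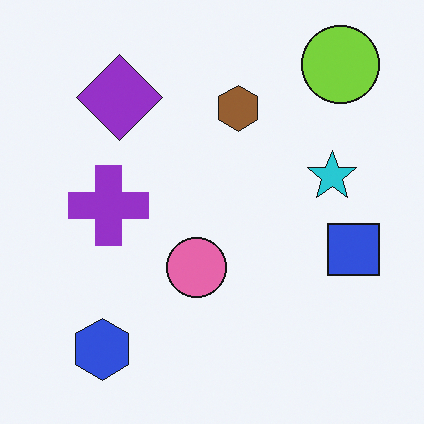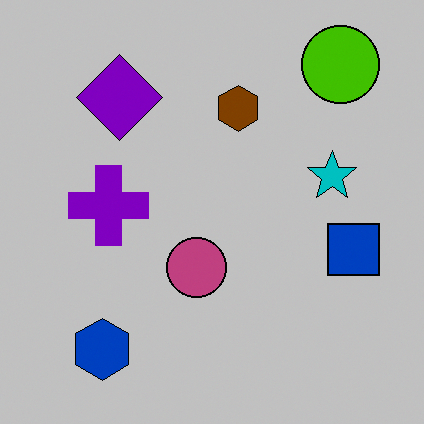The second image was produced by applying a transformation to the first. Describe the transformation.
The second image is the first heavily posterized to just a handful of flat colors.

Each flat color has snapped to a coarser quantized level — most visibly, the near-white background has dropped to a flat grey.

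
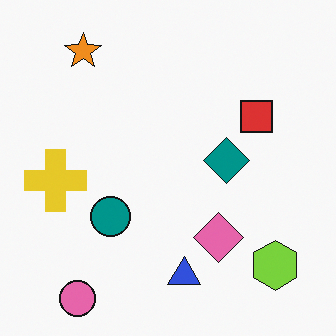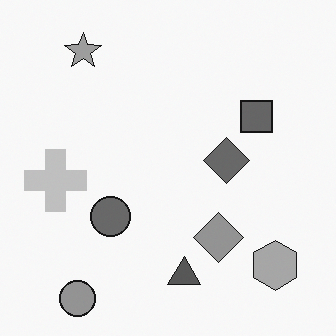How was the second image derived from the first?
Converted to grayscale.

All color is removed — every shape is now a shade of grey.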